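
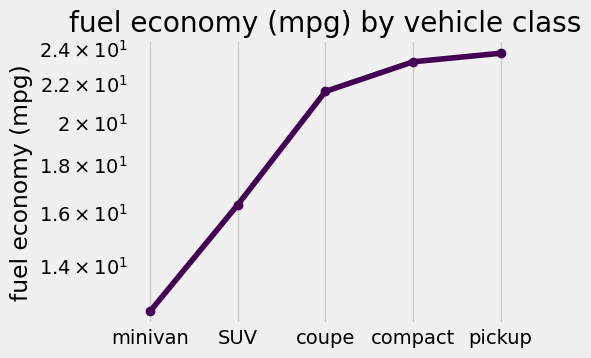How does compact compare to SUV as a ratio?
compact ≈ 23, SUV ≈ 16; 23/16 ≈ 1.44.

≈ 1.44×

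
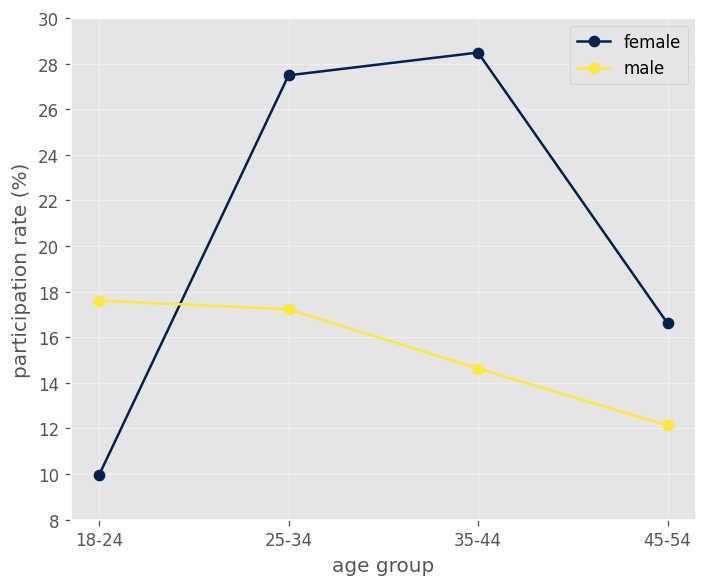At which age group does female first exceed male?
18-24: female ≈ 10 vs male ≈ 18 (not yet); 25-34: female ≈ 28 vs male ≈ 18 (first crossover).

25-34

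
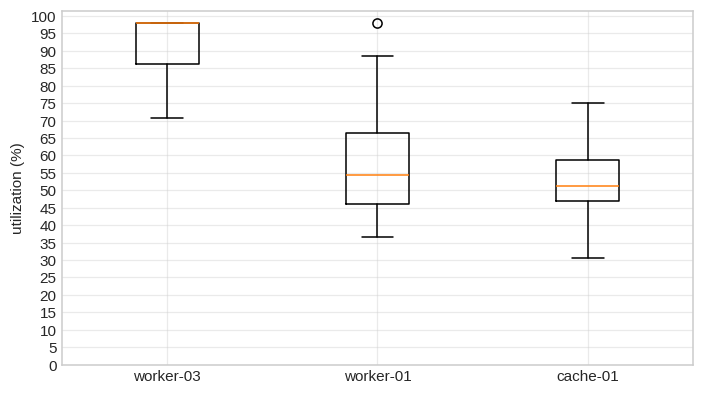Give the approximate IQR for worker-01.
≈ 20

Q3 ≈ 65, Q1 ≈ 45; IQR ≈ 20.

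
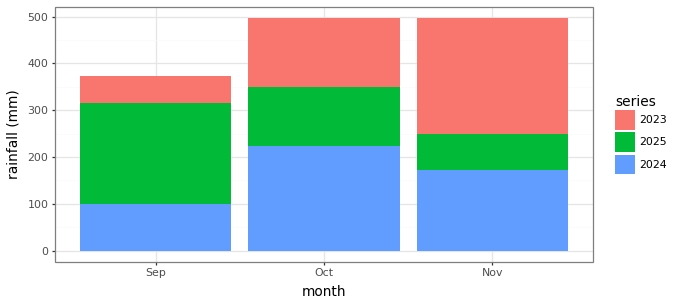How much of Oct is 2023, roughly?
≈ 150

2023 top ≈ 500, bottom ≈ 350; segment ≈ 150.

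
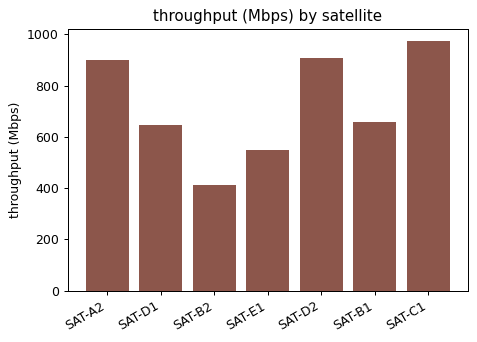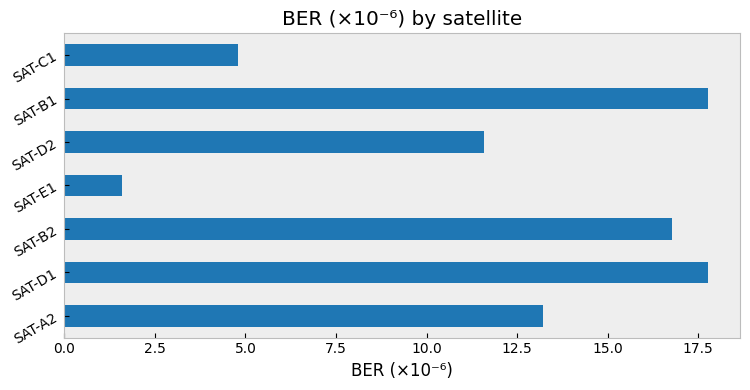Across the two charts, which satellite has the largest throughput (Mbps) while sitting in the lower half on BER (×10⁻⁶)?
SAT-C1

Chart 2 median BER (×10⁻⁶) ≈ 14; below-median satellites: SAT-E1, SAT-D2, SAT-C1. Among those, SAT-C1 has the highest throughput (Mbps) (≈ 1000).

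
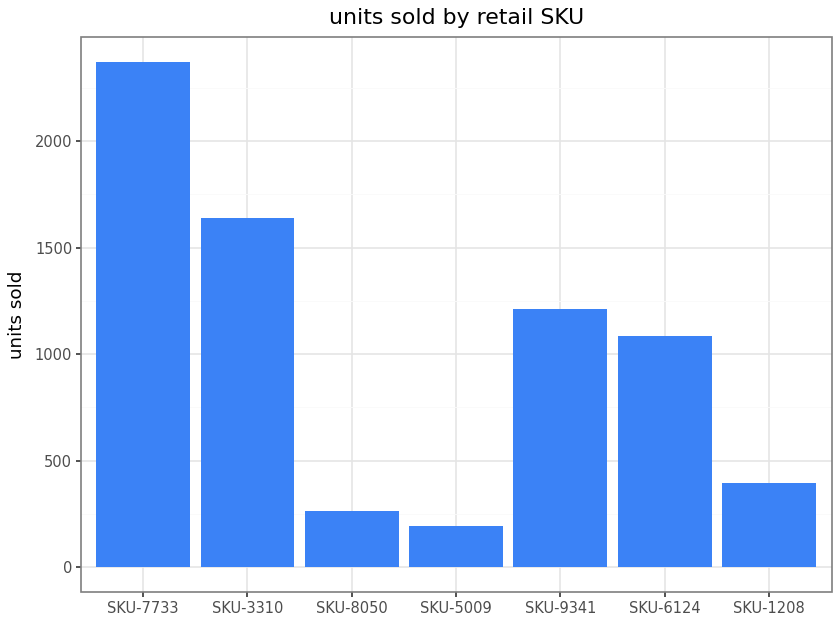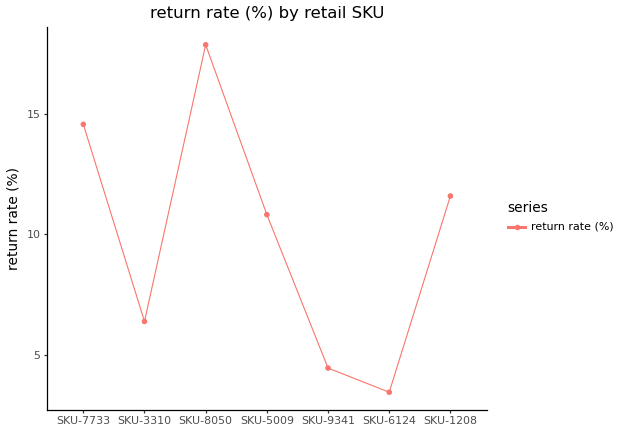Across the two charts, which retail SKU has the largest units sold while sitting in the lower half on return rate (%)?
Chart 2 median return rate (%) ≈ 10; below-median retail SKUs: SKU-3310, SKU-9341, SKU-6124. Among those, SKU-3310 has the highest units sold (≈ 1500).

SKU-3310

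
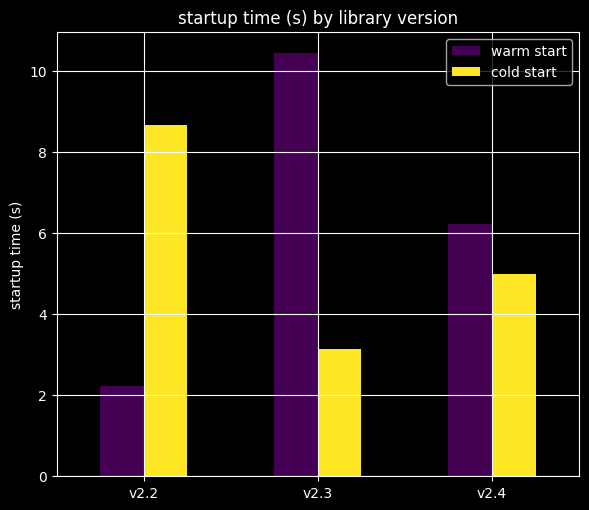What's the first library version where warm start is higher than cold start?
v2.3

v2.2: warm start ≈ 2 vs cold start ≈ 9 (not yet); v2.3: warm start ≈ 10 vs cold start ≈ 3 (first crossover).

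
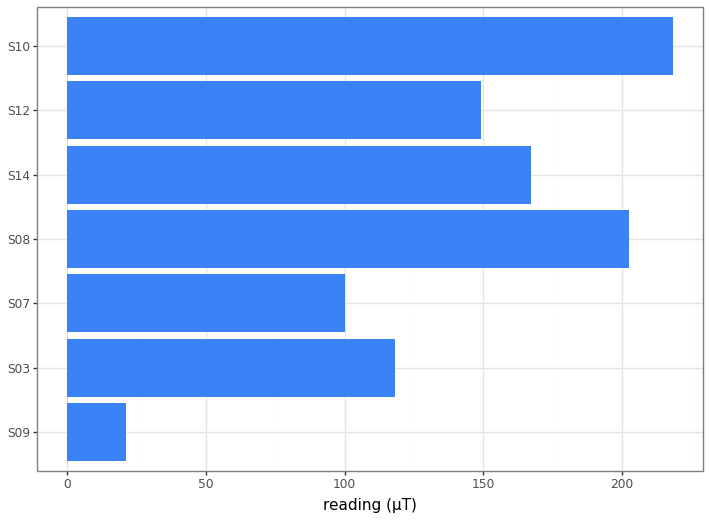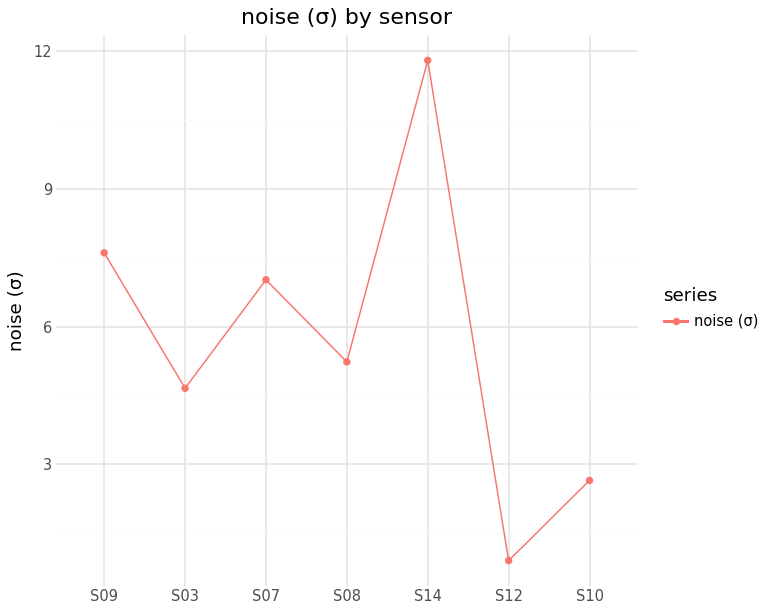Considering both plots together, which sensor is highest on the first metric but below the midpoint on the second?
Chart 2 median noise (σ) ≈ 6; below-median sensors: S03, S12, S10. Among those, S10 has the highest reading (µT) (≈ 225).

S10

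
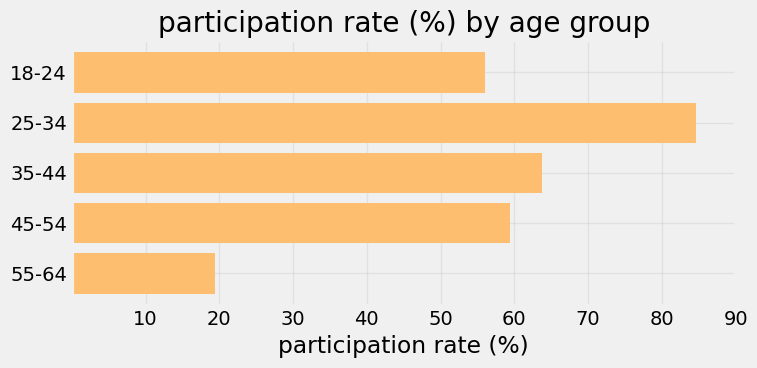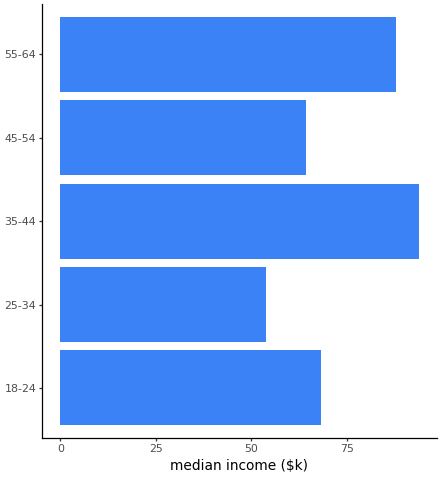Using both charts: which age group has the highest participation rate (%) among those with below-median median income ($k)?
Chart 2 median median income ($k) ≈ 70; below-median age groups: 25-34, 45-54. Among those, 25-34 has the highest participation rate (%) (≈ 80).

25-34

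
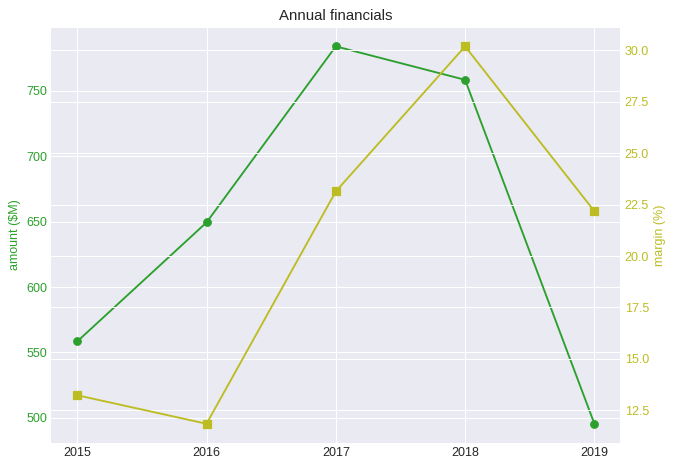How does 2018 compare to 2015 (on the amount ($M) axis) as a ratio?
2018 ≈ 750, 2015 ≈ 550; 750/550 ≈ 1.36.

≈ 1.36×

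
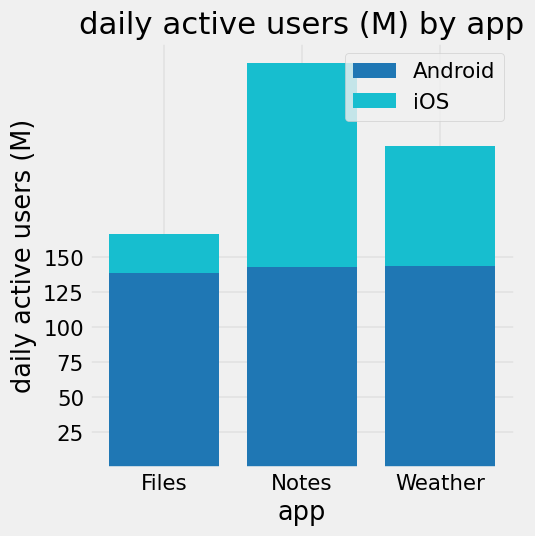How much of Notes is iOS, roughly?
iOS top ≈ 300, bottom ≈ 150; segment ≈ 150.

≈ 150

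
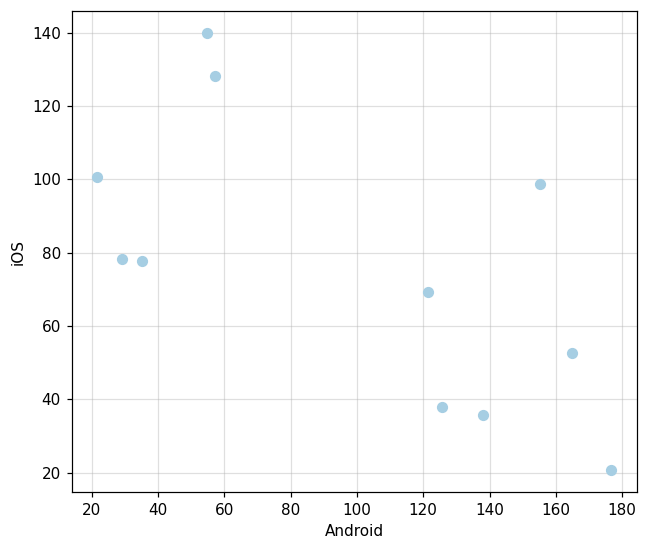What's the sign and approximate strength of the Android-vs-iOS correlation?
Points are negatively correlated; moderate (|r| ≈ 0.6).

negative, moderate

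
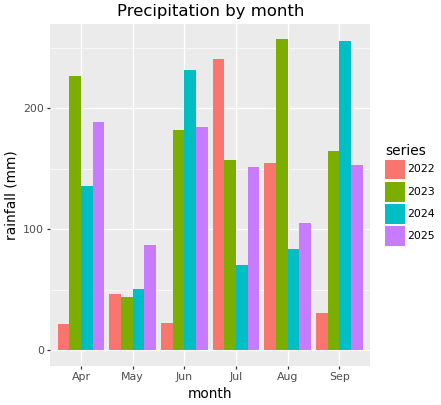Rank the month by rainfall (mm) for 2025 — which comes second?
Jun

Top 3 for 2025: Apr ≈ 200, Jun ≈ 175, Sep ≈ 150.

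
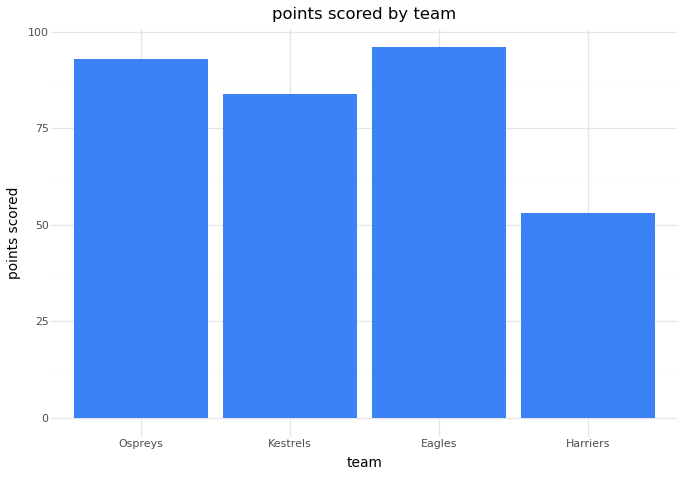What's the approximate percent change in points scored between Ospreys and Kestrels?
Ospreys ≈ 90, Kestrels ≈ 80; (80 − 90) / 90 ≈ -11.1%.

≈ -11.1%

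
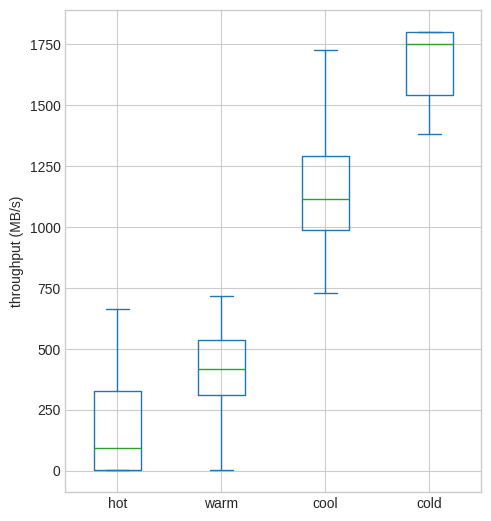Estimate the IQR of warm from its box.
≈ 200

Q3 ≈ 600, Q1 ≈ 400; IQR ≈ 200.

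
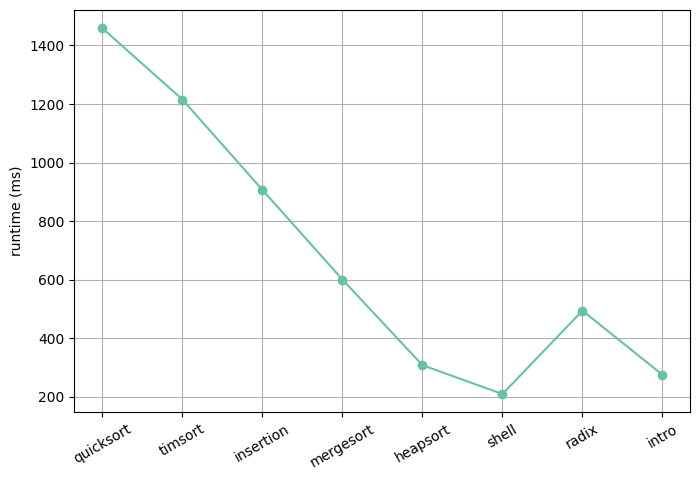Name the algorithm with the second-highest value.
timsort

Top 3: quicksort ≈ 1400, timsort ≈ 1200, insertion ≈ 1000.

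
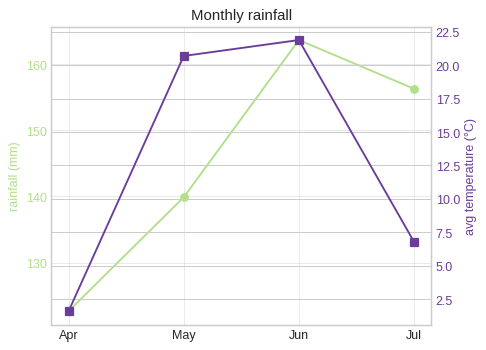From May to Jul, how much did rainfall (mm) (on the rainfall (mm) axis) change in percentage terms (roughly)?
≈ +10.7%

May ≈ 140, Jul ≈ 155; (155 − 140) / 140 ≈ +10.7%.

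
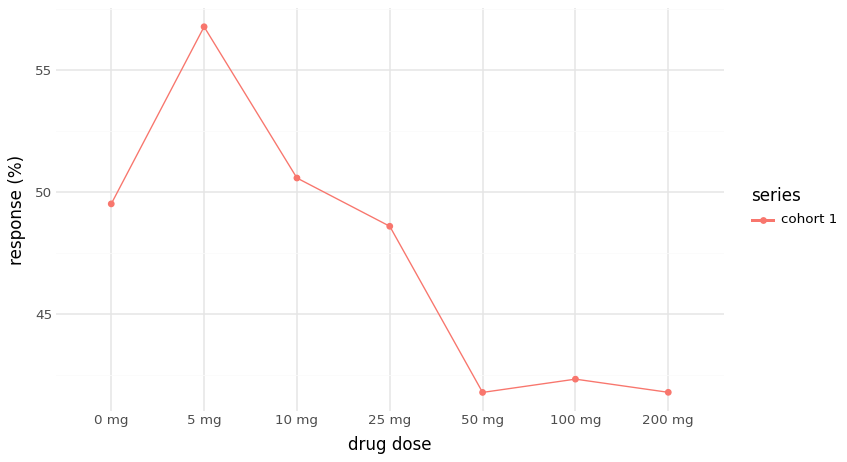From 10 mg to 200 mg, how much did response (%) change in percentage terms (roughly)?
10 mg ≈ 50, 200 mg ≈ 42; (42 − 50) / 50 ≈ -16%.

≈ -16%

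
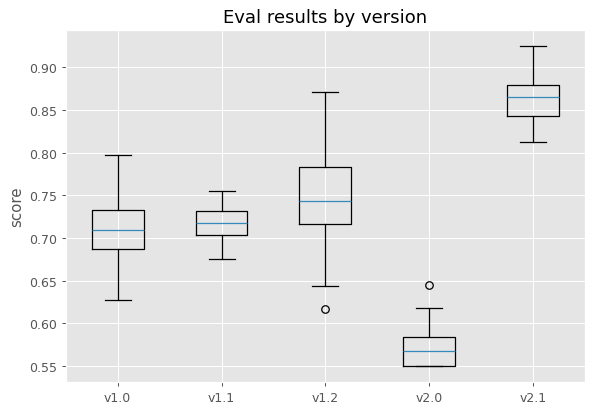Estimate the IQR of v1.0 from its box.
Q3 ≈ 0.75, Q1 ≈ 0.70; IQR ≈ 0.05.

≈ 0.05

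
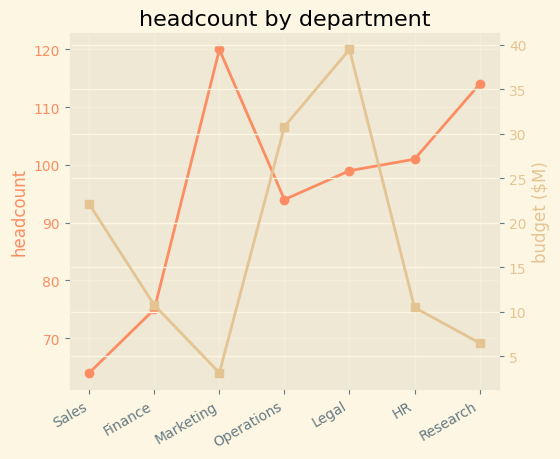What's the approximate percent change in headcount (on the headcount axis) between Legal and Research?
≈ +15%

Legal ≈ 100, Research ≈ 115; (115 − 100) / 100 ≈ +15%.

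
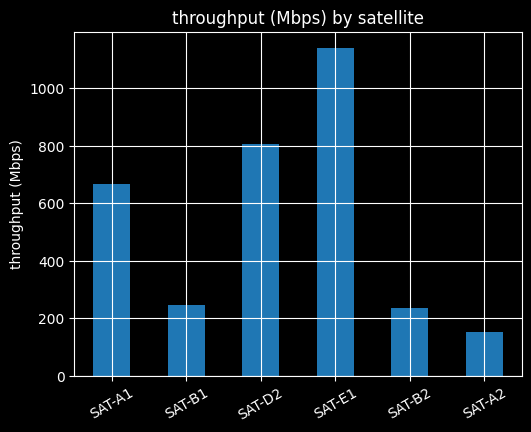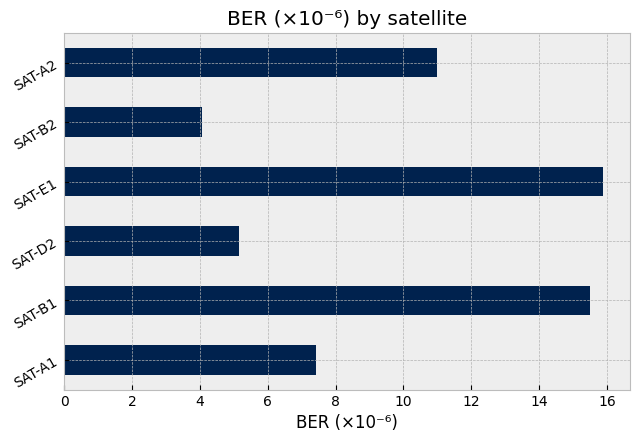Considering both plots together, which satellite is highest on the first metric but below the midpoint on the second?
Chart 2 median BER (×10⁻⁶) ≈ 10; below-median satellites: SAT-A1, SAT-D2, SAT-B2. Among those, SAT-D2 has the highest throughput (Mbps) (≈ 800).

SAT-D2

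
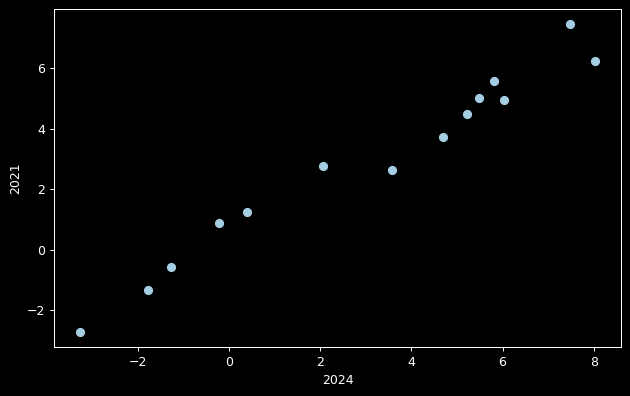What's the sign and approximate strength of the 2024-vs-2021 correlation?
Points are positively correlated; strong (|r| ≈ 1.0).

positive, strong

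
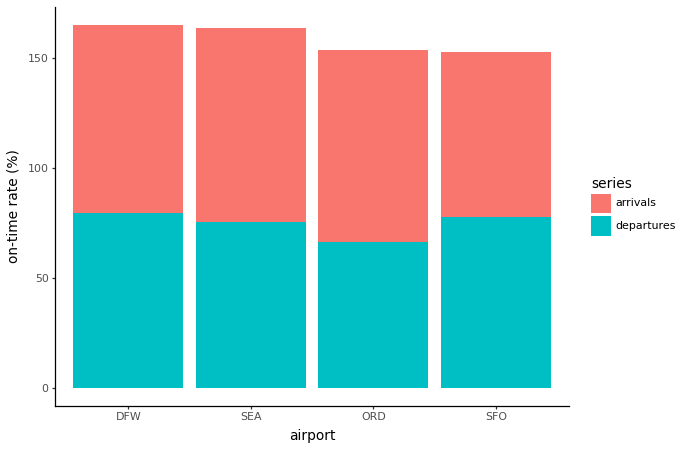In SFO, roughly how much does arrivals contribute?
≈ 80

arrivals top ≈ 160, bottom ≈ 80; segment ≈ 80.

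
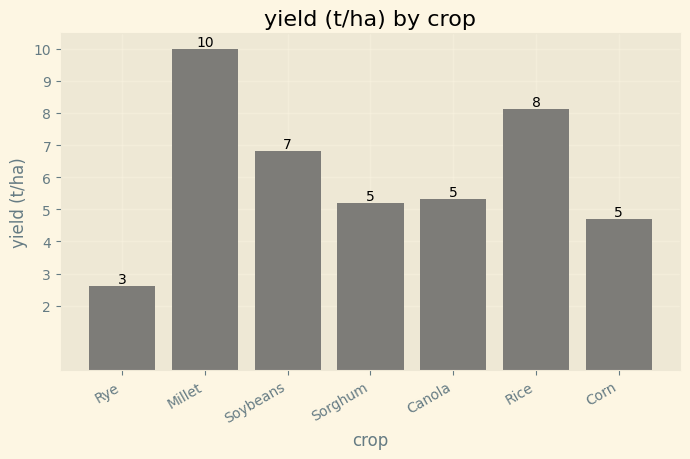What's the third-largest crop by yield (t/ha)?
Soybeans

Top 4: Millet ≈ 10, Rice ≈ 8, Soybeans ≈ 7, Canola ≈ 5.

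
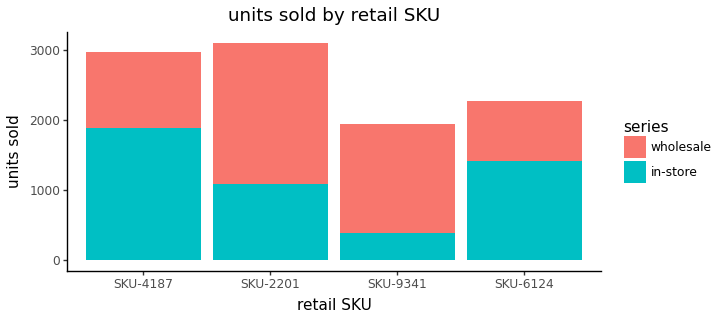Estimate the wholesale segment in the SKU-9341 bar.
≈ 1500

wholesale top ≈ 2000, bottom ≈ 500; segment ≈ 1500.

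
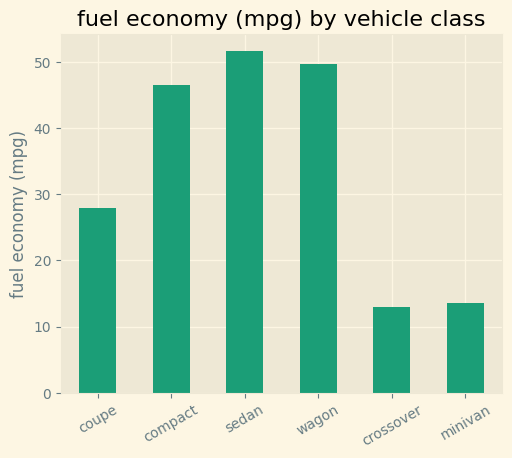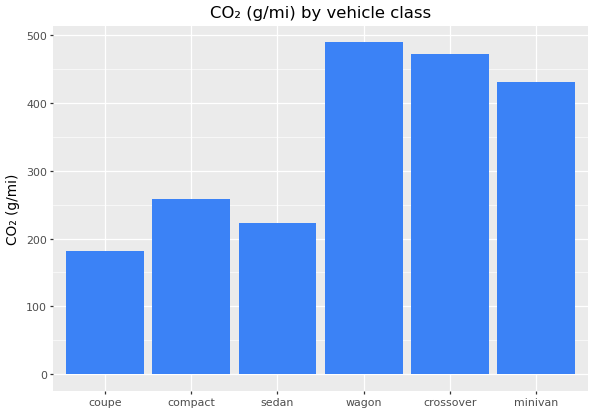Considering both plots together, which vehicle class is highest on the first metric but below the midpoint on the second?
sedan

Chart 2 median CO₂ (g/mi) ≈ 350; below-median vehicle classes: coupe, compact, sedan. Among those, sedan has the highest fuel economy (mpg) (≈ 50).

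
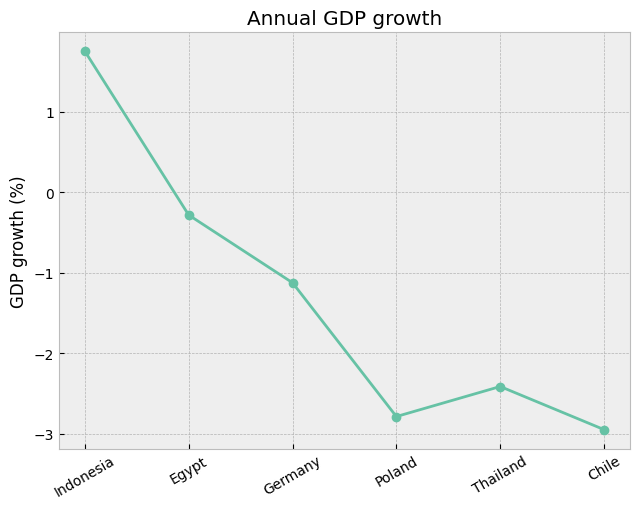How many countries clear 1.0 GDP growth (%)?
1

Above 1.0: Indonesia.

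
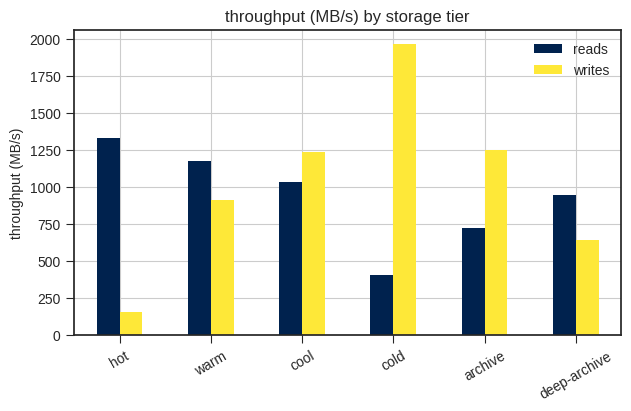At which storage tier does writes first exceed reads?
warm: writes ≈ 1000 vs reads ≈ 1200 (not yet); cool: writes ≈ 1200 vs reads ≈ 1000 (first crossover).

cool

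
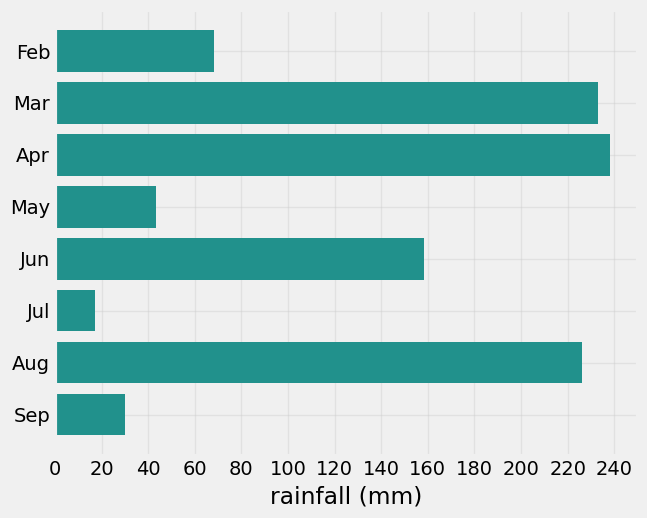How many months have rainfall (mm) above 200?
3

Above 200: Mar, Apr, Aug.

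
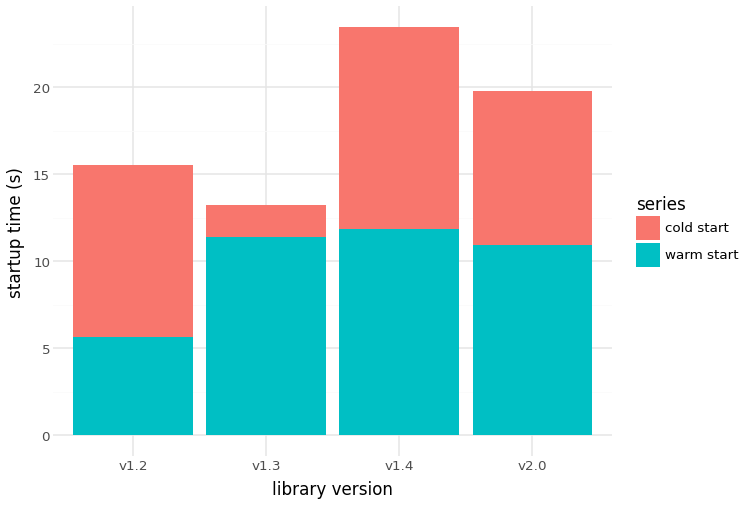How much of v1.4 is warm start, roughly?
warm start top ≈ 12, bottom ≈ 0; segment ≈ 12.

≈ 12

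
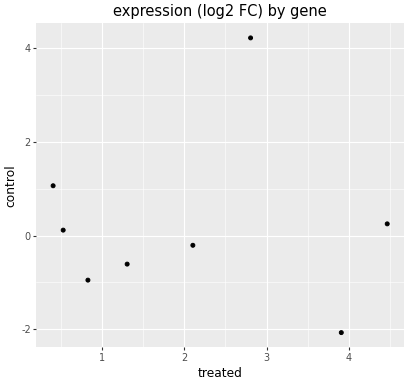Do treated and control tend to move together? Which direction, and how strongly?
no clear correlation

Points are roughly uncorrelated; weak (|r| ≈ 0.0).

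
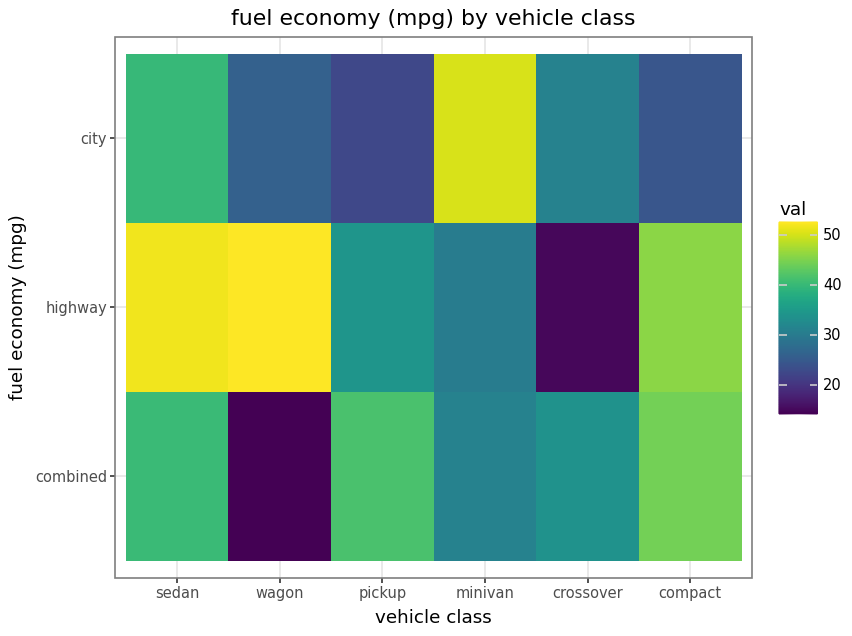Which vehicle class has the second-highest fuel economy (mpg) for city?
Top 3 for city: minivan ≈ 50, sedan ≈ 40, crossover ≈ 30.

sedan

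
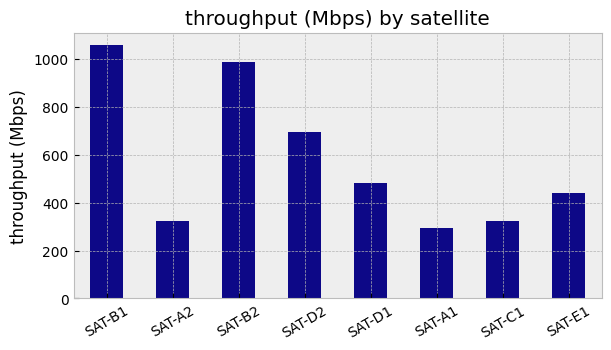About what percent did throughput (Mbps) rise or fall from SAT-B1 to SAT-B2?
≈ -9.1%

SAT-B1 ≈ 1100, SAT-B2 ≈ 1000; (1000 − 1100) / 1100 ≈ -9.1%.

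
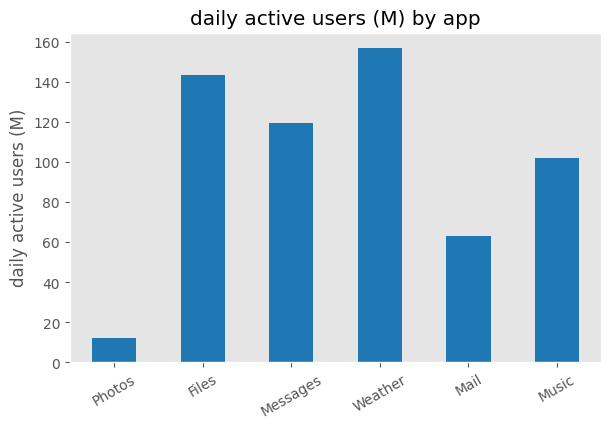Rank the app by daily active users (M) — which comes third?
Messages

Top 4: Weather ≈ 160, Files ≈ 140, Messages ≈ 120, Music ≈ 100.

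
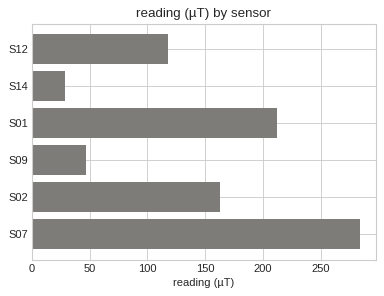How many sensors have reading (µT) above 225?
Above 225: S07.

1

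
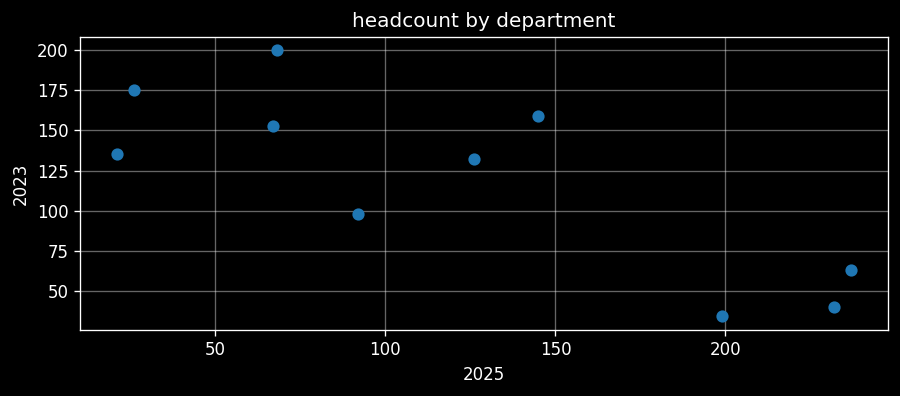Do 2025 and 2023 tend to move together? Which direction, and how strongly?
Points are negatively correlated; strong (|r| ≈ 0.8).

negative, strong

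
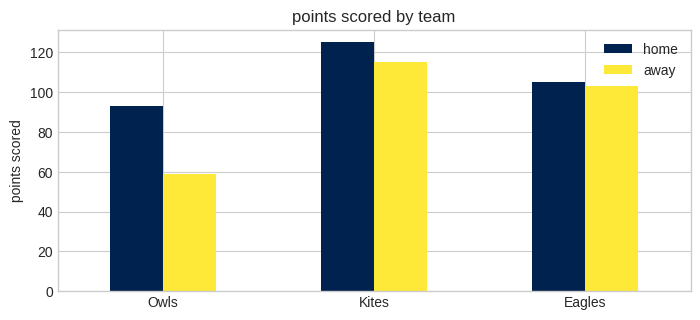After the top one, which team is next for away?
Top 3 for away: Kites ≈ 120, Eagles ≈ 100, Owls ≈ 60.

Eagles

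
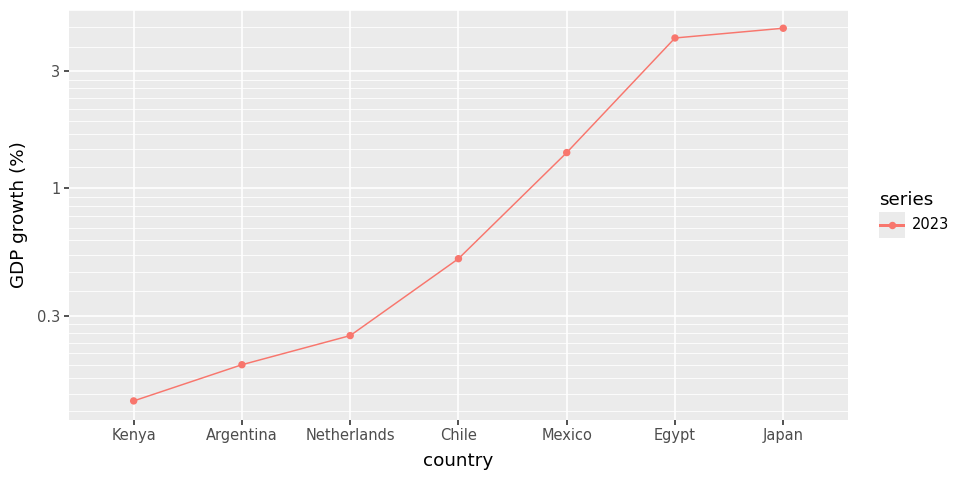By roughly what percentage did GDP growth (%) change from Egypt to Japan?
≈ +12.5%

Egypt ≈ 4.0, Japan ≈ 4.5; (4.5 − 4.0) / 4.0 ≈ +12.5%.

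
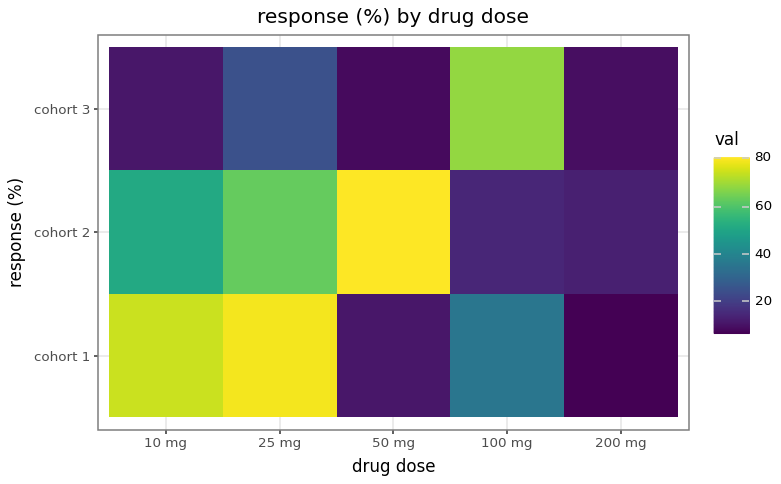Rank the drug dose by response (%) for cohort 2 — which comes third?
10 mg

Top 4 for cohort 2: 50 mg ≈ 80, 25 mg ≈ 60, 10 mg ≈ 50, 100 mg ≈ 10.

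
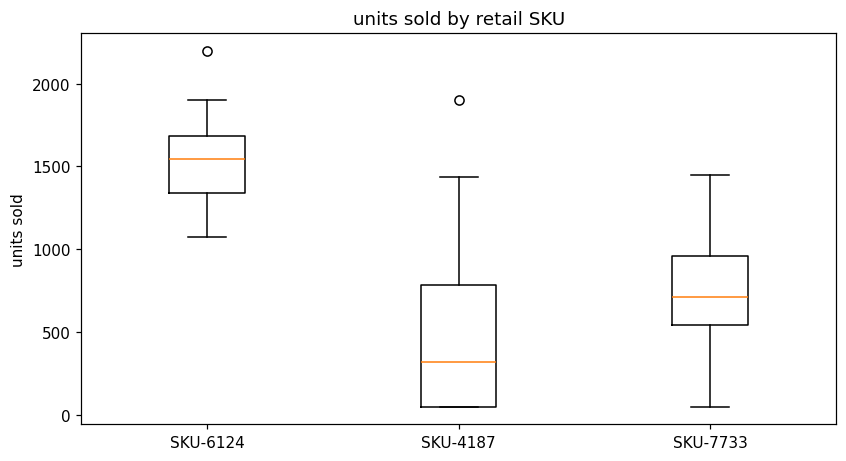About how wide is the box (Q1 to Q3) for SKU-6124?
Q3 ≈ 1700, Q1 ≈ 1300; IQR ≈ 400.

≈ 400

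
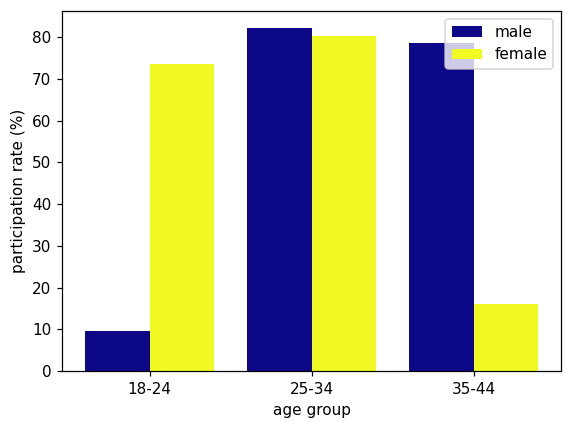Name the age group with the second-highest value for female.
18-24

Top 3 for female: 25-34 ≈ 80, 18-24 ≈ 70, 35-44 ≈ 20.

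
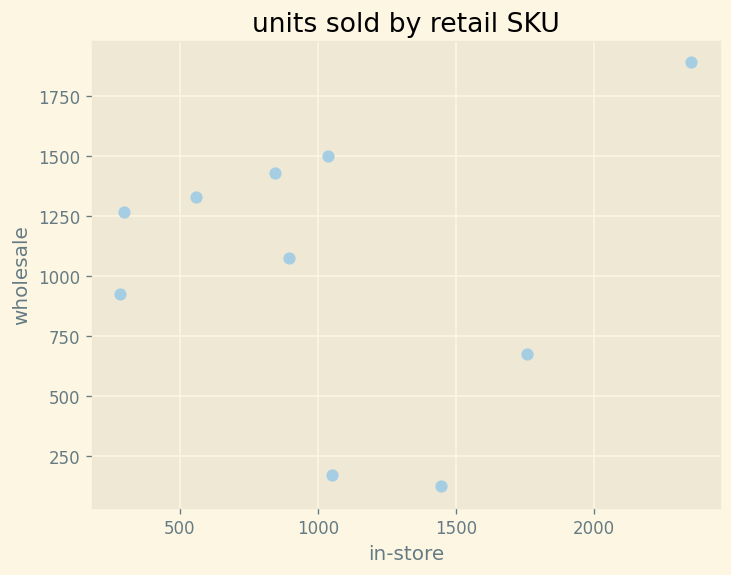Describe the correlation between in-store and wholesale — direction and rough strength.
no clear correlation

Points are roughly uncorrelated; weak (|r| ≈ 0.1).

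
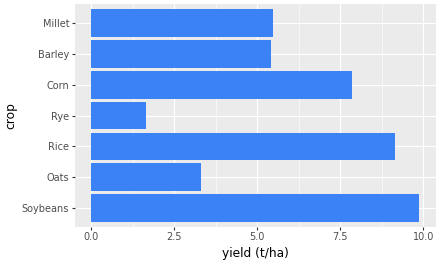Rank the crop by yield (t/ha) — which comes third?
Corn

Top 4: Soybeans ≈ 10, Rice ≈ 9, Corn ≈ 8, Millet ≈ 5.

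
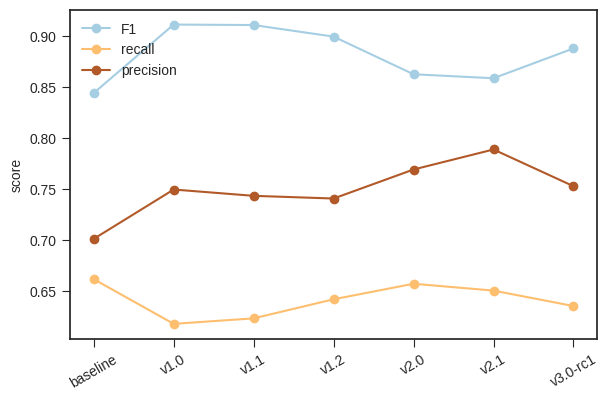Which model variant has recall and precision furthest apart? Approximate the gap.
v2.1, ≈ 0.15

v2.1: recall ≈ 0.65, precision ≈ 0.80 → gap ≈ 0.15. Next-largest (v1.0) is only ≈ 0.15.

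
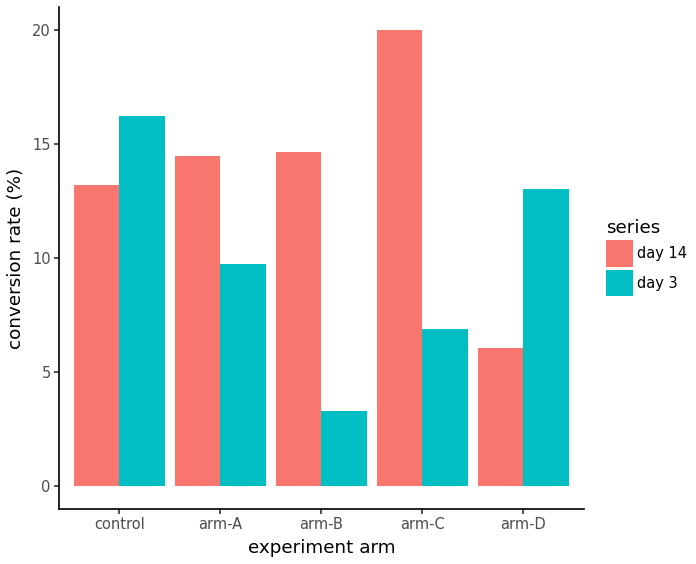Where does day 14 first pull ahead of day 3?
arm-A

control: day 14 ≈ 14 vs day 3 ≈ 16 (not yet); arm-A: day 14 ≈ 14 vs day 3 ≈ 10 (first crossover).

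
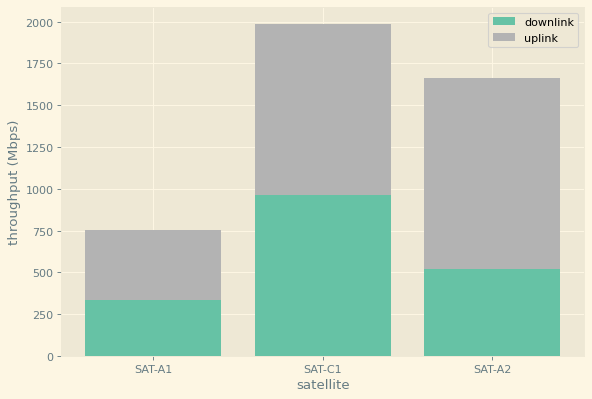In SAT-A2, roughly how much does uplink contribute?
≈ 1000

uplink top ≈ 1600, bottom ≈ 600; segment ≈ 1000.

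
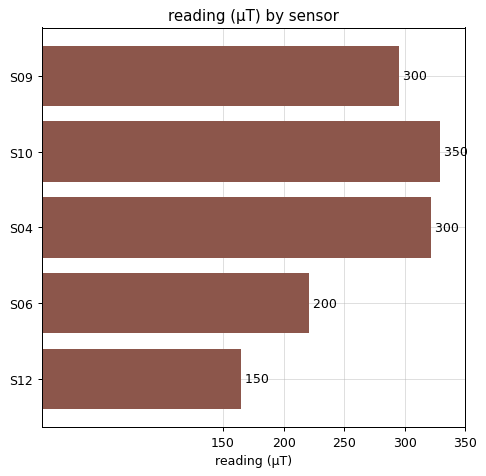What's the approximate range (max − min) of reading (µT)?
Max S10 ≈ 350, min S12 ≈ 150; range ≈ 200.

≈ 200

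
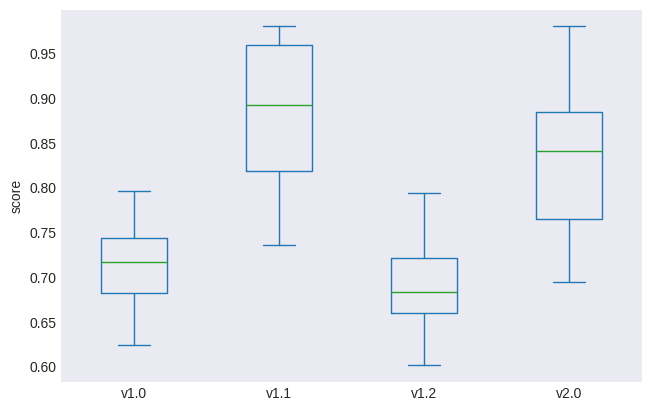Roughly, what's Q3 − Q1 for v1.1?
≈ 0.14

Q3 ≈ 0.96, Q1 ≈ 0.82; IQR ≈ 0.14.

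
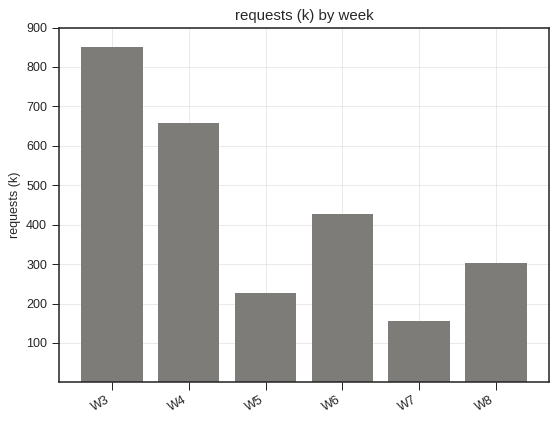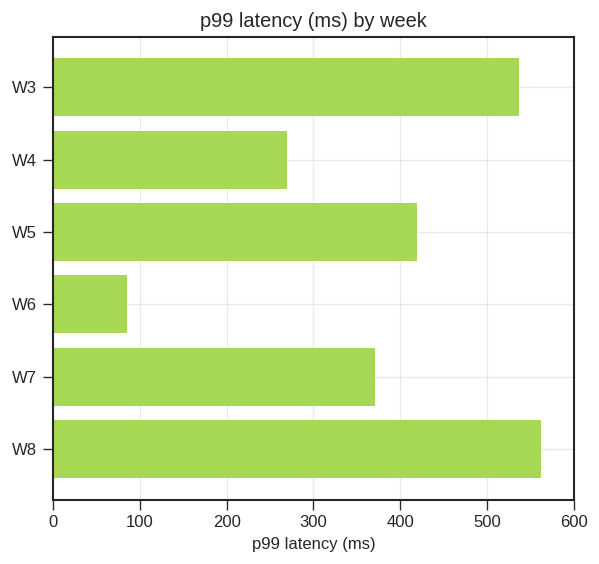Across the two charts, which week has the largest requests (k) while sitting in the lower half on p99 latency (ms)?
W4

Chart 2 median p99 latency (ms) ≈ 400; below-median weeks: W4, W6, W7. Among those, W4 has the highest requests (k) (≈ 700).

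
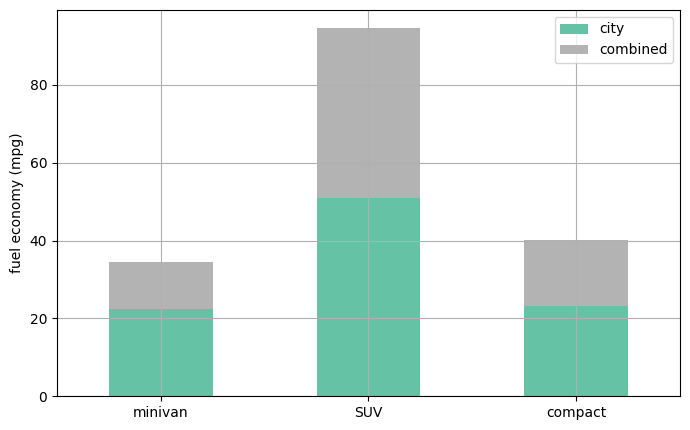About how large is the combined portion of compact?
combined top ≈ 40, bottom ≈ 20; segment ≈ 20.

≈ 20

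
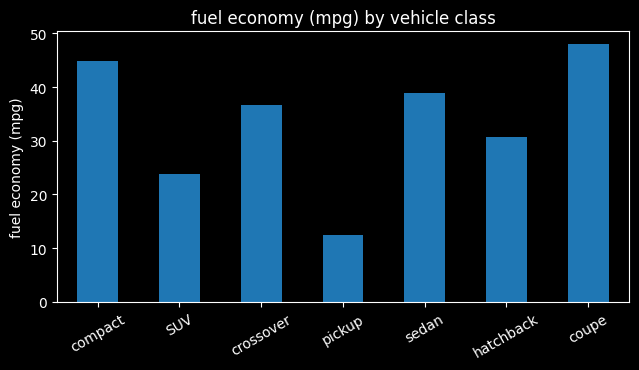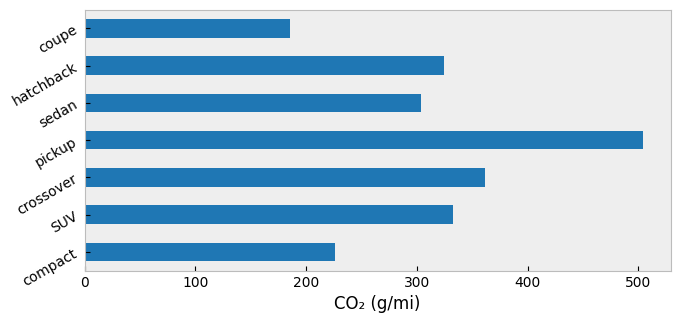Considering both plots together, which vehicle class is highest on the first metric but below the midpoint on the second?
Chart 2 median CO₂ (g/mi) ≈ 300; below-median vehicle classes: compact, sedan, coupe. Among those, coupe has the highest fuel economy (mpg) (≈ 50).

coupe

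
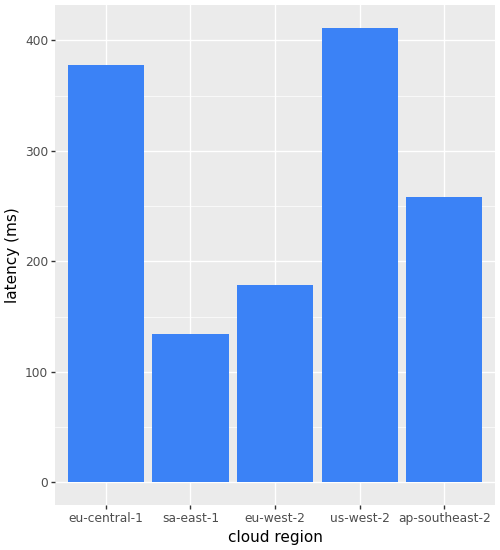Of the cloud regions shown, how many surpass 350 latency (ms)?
Above 350: eu-central-1, us-west-2.

2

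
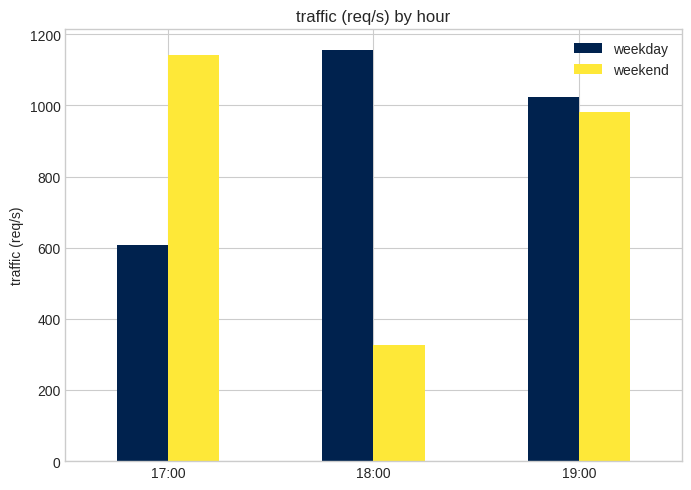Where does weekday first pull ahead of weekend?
17:00: weekday ≈ 600 vs weekend ≈ 1100 (not yet); 18:00: weekday ≈ 1200 vs weekend ≈ 300 (first crossover).

18:00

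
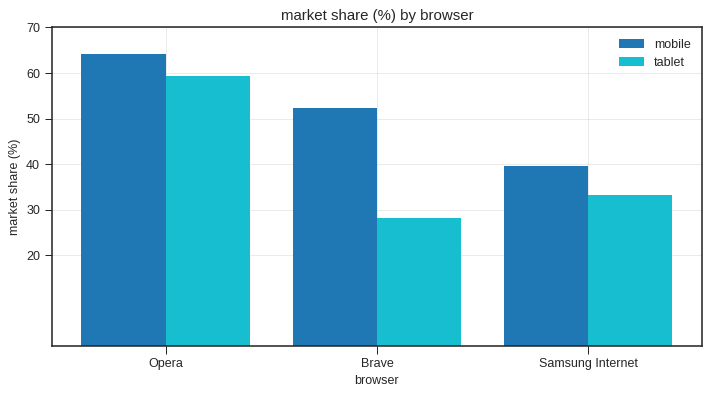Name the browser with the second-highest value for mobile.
Brave

Top 3 for mobile: Opera ≈ 60, Brave ≈ 50, Samsung Internet ≈ 40.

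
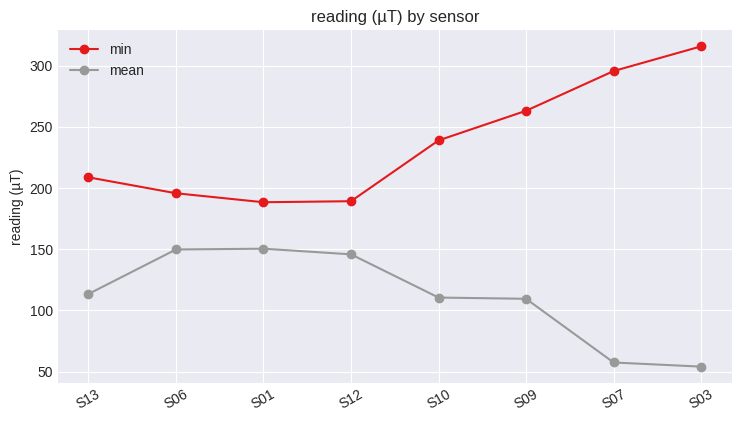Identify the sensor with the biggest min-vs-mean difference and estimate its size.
S03: min ≈ 325, mean ≈ 50 → gap ≈ 275. Next-largest (S07) is only ≈ 250.

S03, ≈ 275 µT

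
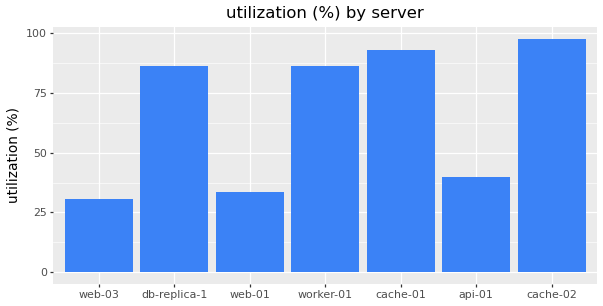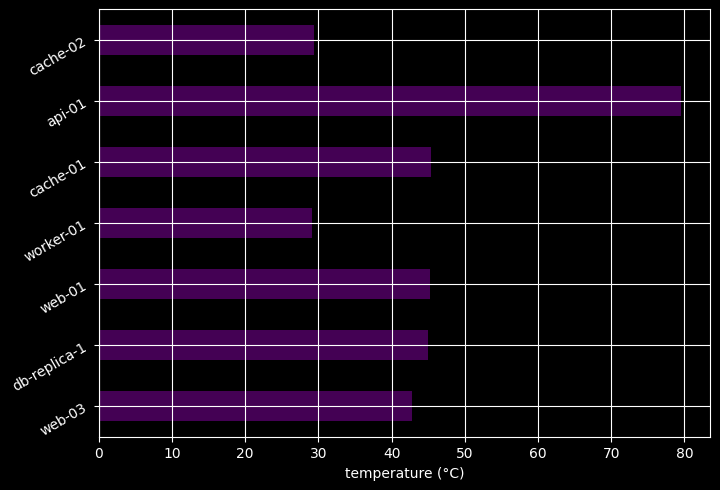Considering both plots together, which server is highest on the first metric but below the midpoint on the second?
Chart 2 median temperature (°C) ≈ 40; below-median servers: web-03, worker-01, cache-02. Among those, cache-02 has the highest utilization (%) (≈ 100).

cache-02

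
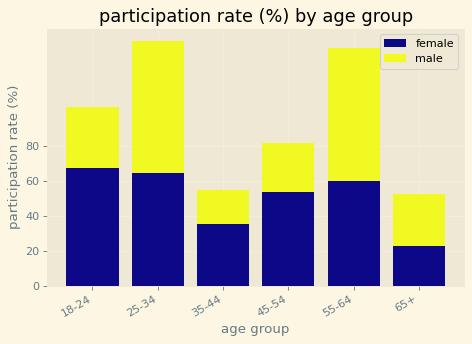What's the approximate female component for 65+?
female top ≈ 20, bottom ≈ 0; segment ≈ 20.

≈ 20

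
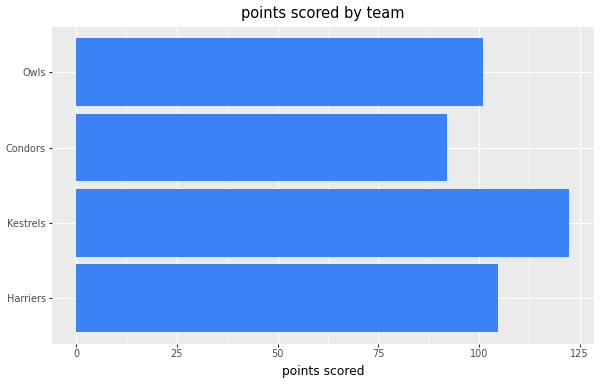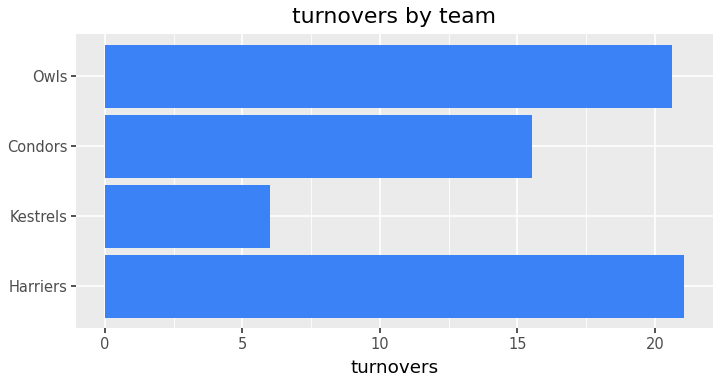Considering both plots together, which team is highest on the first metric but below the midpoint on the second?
Kestrels

Chart 2 median turnovers ≈ 18; below-median teams: Kestrels, Condors. Among those, Kestrels has the highest points scored (≈ 120).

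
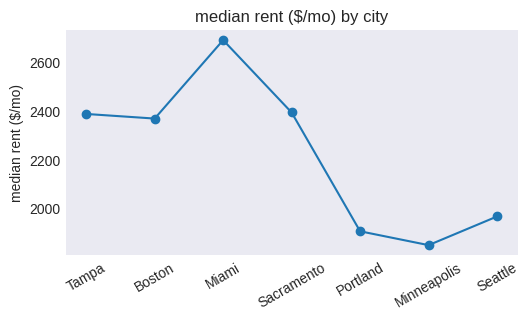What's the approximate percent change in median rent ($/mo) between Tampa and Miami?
Tampa ≈ 2400, Miami ≈ 2700; (2700 − 2400) / 2400 ≈ +12.5%.

≈ +12.5%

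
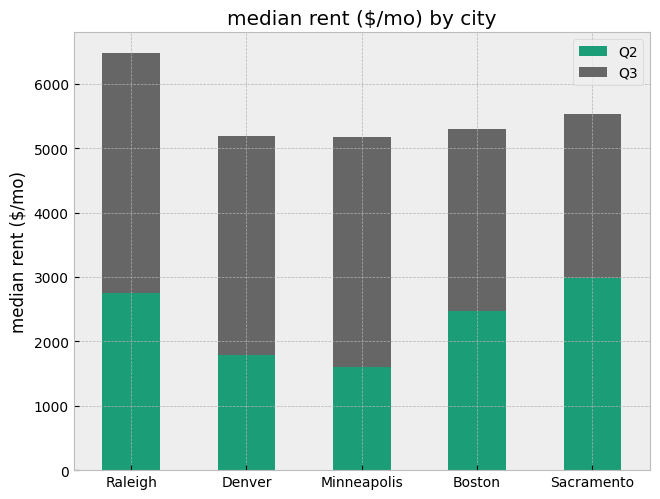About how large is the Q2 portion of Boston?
≈ 2000

Q2 top ≈ 2000, bottom ≈ 0; segment ≈ 2000.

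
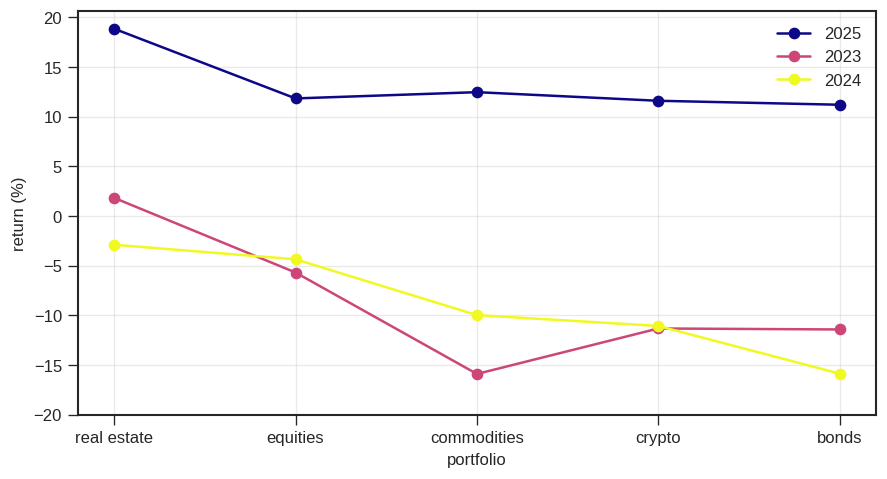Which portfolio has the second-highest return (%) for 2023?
Top 3 for 2023: real estate ≈ 0, equities ≈ -5, crypto ≈ -10.

equities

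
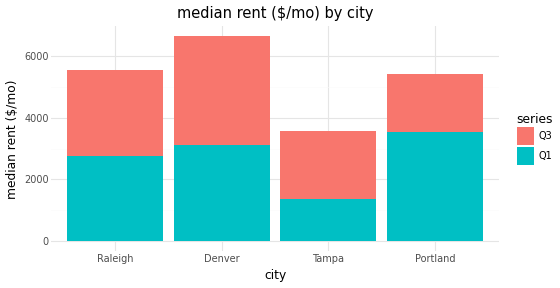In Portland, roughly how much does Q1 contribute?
≈ 4000

Q1 top ≈ 4000, bottom ≈ 0; segment ≈ 4000.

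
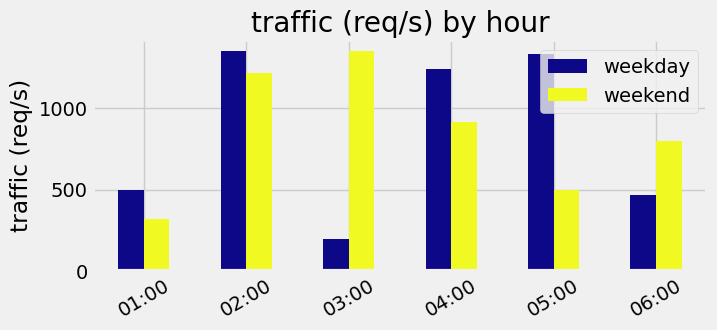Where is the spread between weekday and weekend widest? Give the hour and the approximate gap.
03:00, ≈ 1200 req/s

03:00: weekday ≈ 200, weekend ≈ 1400 → gap ≈ 1200. Next-largest (05:00) is only ≈ 1000.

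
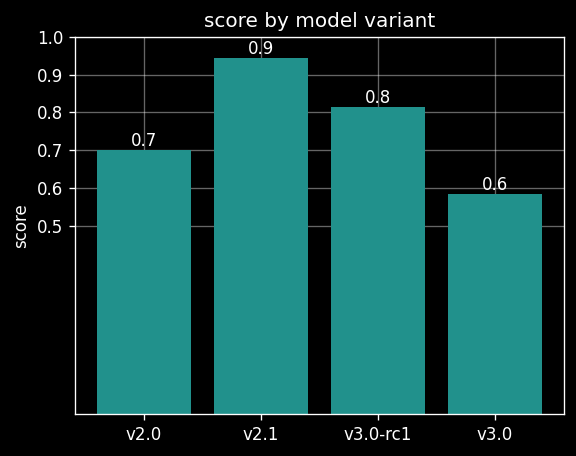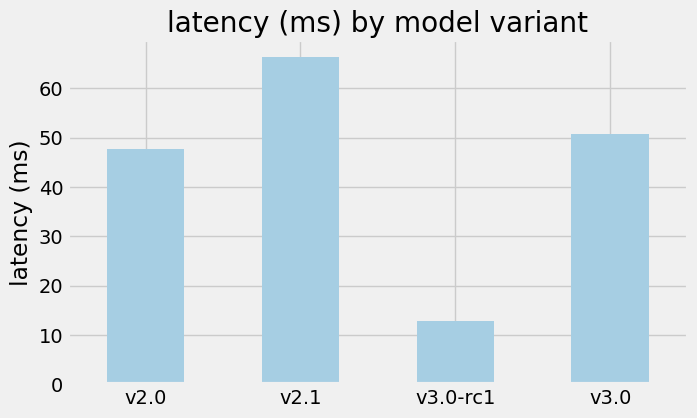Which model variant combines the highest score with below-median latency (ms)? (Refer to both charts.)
v3.0-rc1

Chart 2 median latency (ms) ≈ 50; below-median model variants: v2.0, v3.0-rc1. Among those, v3.0-rc1 has the highest score (≈ 0.8).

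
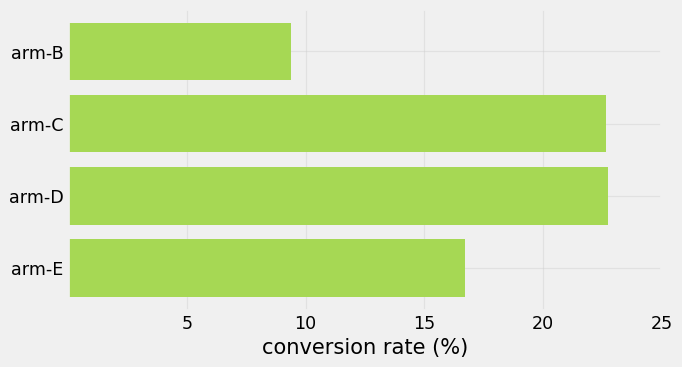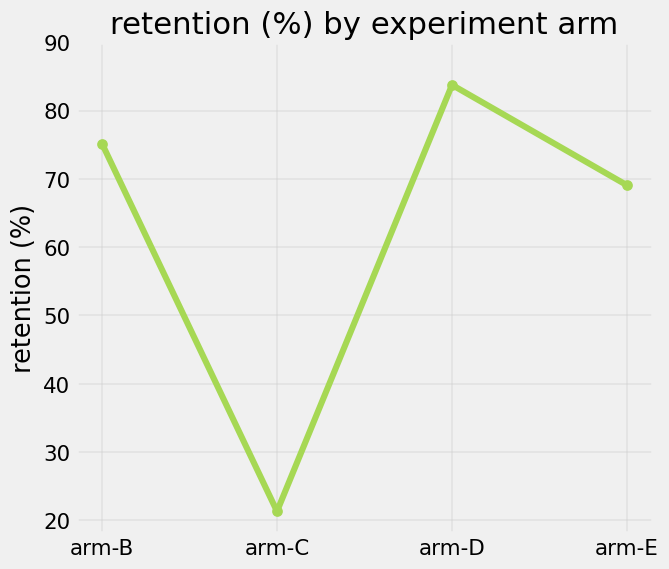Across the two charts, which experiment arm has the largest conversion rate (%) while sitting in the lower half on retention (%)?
Chart 2 median retention (%) ≈ 70; below-median experiment arms: arm-C, arm-E. Among those, arm-C has the highest conversion rate (%) (≈ 25).

arm-C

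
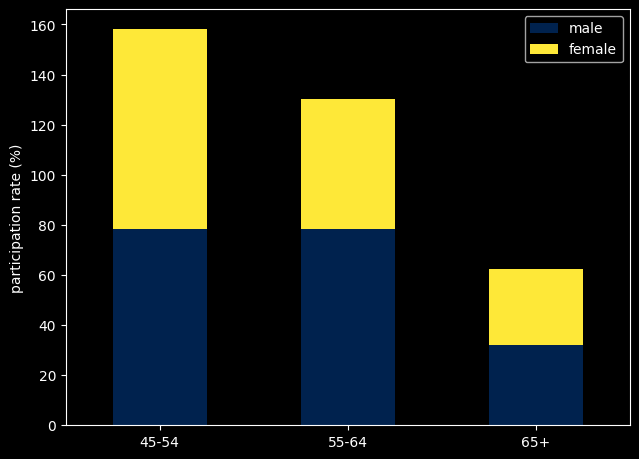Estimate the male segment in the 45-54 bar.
male top ≈ 80, bottom ≈ 0; segment ≈ 80.

≈ 80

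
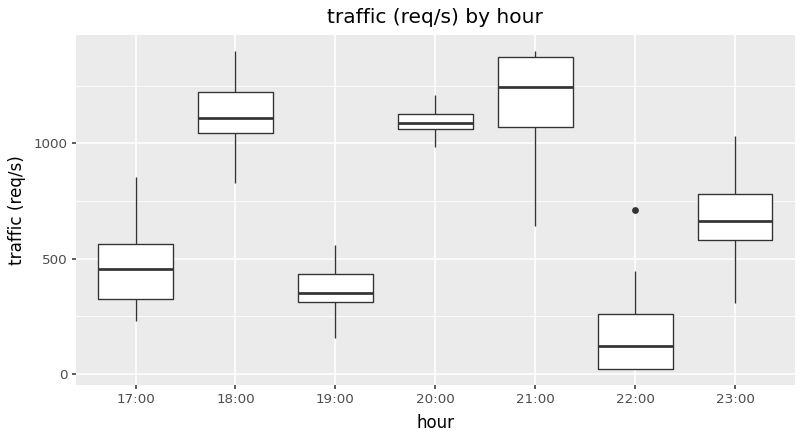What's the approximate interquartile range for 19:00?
Q3 ≈ 400, Q1 ≈ 300; IQR ≈ 100.

≈ 100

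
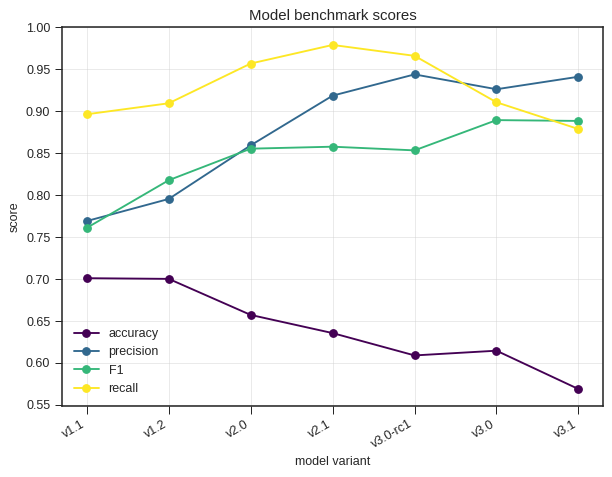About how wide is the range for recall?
≈ 0.10

Max v2.1 ≈ 1.00, min v3.1 ≈ 0.90; range ≈ 0.10.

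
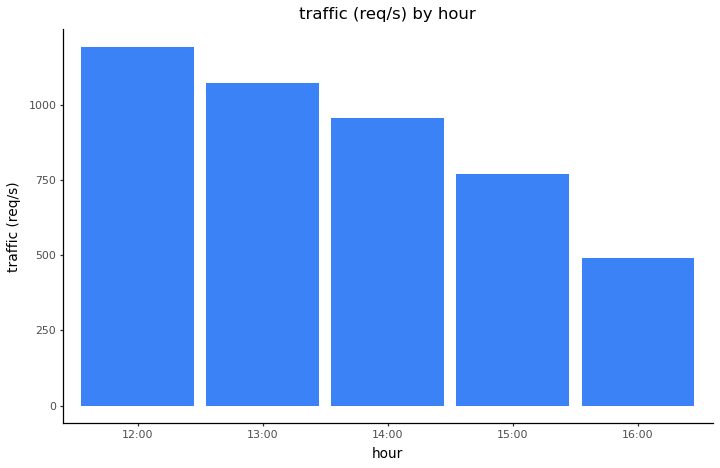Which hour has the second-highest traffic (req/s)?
13:00

Top 3: 12:00 ≈ 1200, 13:00 ≈ 1100, 14:00 ≈ 1000.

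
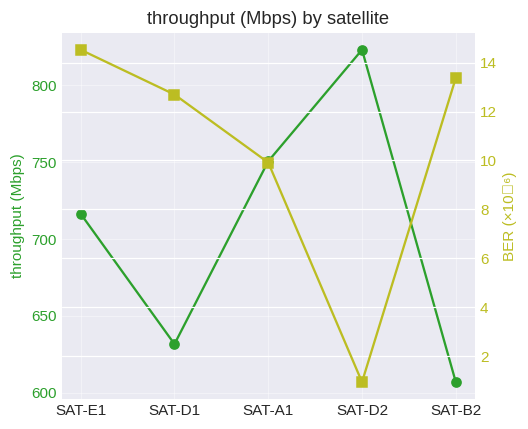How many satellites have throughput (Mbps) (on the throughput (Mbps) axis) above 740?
Above 740: SAT-A1, SAT-D2.

2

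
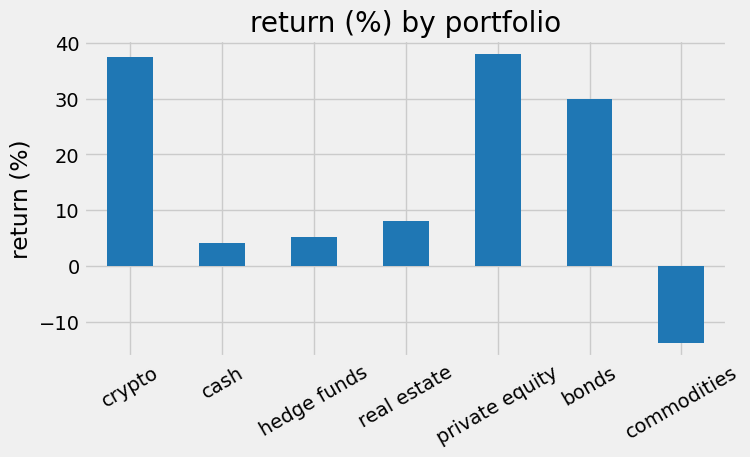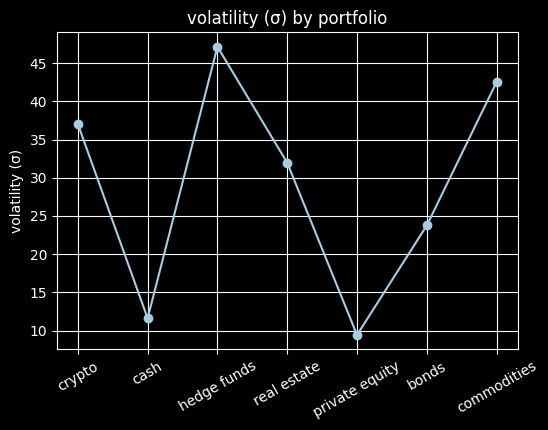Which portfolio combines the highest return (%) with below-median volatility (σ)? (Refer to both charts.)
Chart 2 median volatility (σ) ≈ 30; below-median portfolios: cash, private equity, bonds. Among those, private equity has the highest return (%) (≈ 40).

private equity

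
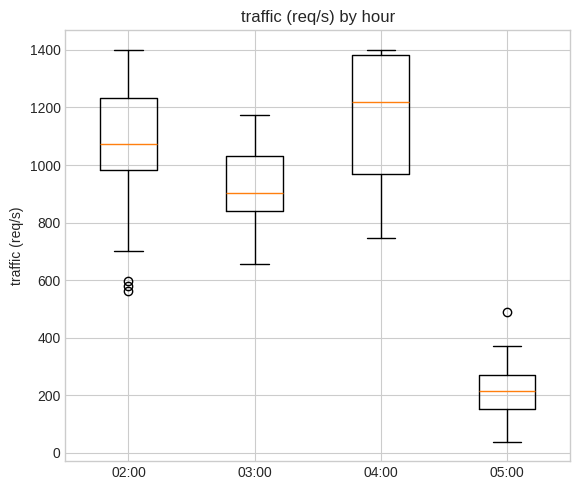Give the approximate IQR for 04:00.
≈ 400

Q3 ≈ 1400, Q1 ≈ 1000; IQR ≈ 400.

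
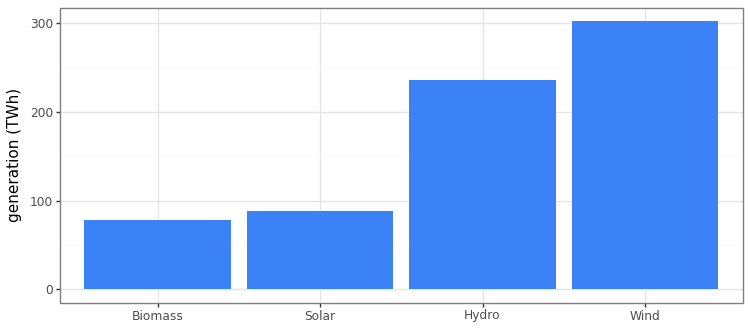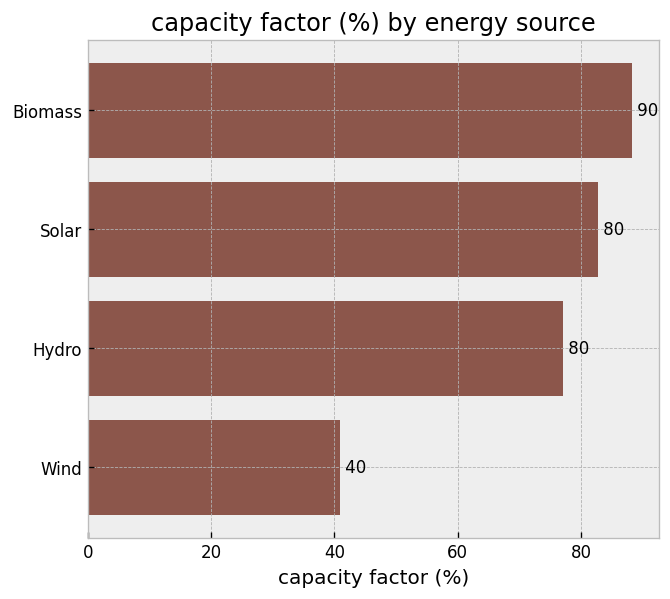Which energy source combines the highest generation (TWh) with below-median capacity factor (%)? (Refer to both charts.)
Chart 2 median capacity factor (%) ≈ 80; below-median energy sources: Hydro, Wind. Among those, Wind has the highest generation (TWh) (≈ 300).

Wind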